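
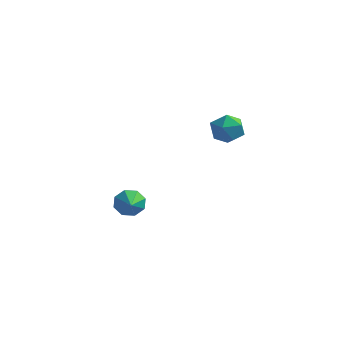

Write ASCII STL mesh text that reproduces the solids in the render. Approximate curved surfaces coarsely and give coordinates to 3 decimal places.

solid 
facet normal -0.460 0.774 -0.435
outer loop
vertex -3.026 1.95 -2.576
vertex -3.348 2.104 -1.962
vertex -2.737 2.294 -2.27
endloop
endfacet
facet normal 0.843 -0.335 -0.420
outer loop
vertex -3.026 1.95 -2.576
vertex -2.737 2.294 -2.27
vertex -2.772 1.136 -1.418
endloop
endfacet
facet normal -0.460 0.775 -0.434
outer loop
vertex -2.737 2.294 -2.27
vertex -3.348 2.104 -1.962
vertex -2.806 2.526 -1.783
endloop
endfacet
facet normal 0.992 0.054 0.115
outer loop
vertex -2.737 2.294 -2.27
vertex -2.806 2.526 -1.783
vertex -2.772 1.136 -1.418
endloop
endfacet
facet normal -0.460 0.775 -0.434
outer loop
vertex -2.806 2.526 -1.783
vertex -3.348 2.104 -1.962
vertex -3.192 2.511 -1.401
endloop
endfacet
facet normal 0.685 0.201 0.700
outer loop
vertex -2.806 2.526 -1.783
vertex -3.192 2.511 -1.401
vertex -2.772 1.136 -1.418
endloop
endfacet
facet normal -0.461 0.774 -0.434
outer loop
vertex -3.192 2.511 -1.401
vertex -3.348 2.104 -1.962
vertex -3.669 2.257 -1.348
endloop
endfacet
facet normal 0.101 0.018 0.995
outer loop
vertex -3.192 2.511 -1.401
vertex -3.669 2.257 -1.348
vertex -2.772 1.136 -1.418
endloop
endfacet
facet normal -0.461 0.774 -0.434
outer loop
vertex -3.669 2.257 -1.348
vertex -3.348 2.104 -1.962
vertex -3.959 1.913 -1.653
endloop
endfacet
facet normal -0.414 -0.383 0.826
outer loop
vertex -3.669 2.257 -1.348
vertex -3.959 1.913 -1.653
vertex -2.772 1.136 -1.418
endloop
endfacet
facet normal -0.461 0.774 -0.434
outer loop
vertex -3.959 1.913 -1.653
vertex -3.348 2.104 -1.962
vertex -3.89 1.681 -2.14
endloop
endfacet
facet normal -0.564 -0.774 0.289
outer loop
vertex -3.959 1.913 -1.653
vertex -3.89 1.681 -2.14
vertex -2.772 1.136 -1.418
endloop
endfacet
facet normal -0.461 0.774 -0.435
outer loop
vertex -3.89 1.681 -2.14
vertex -3.348 2.104 -1.962
vertex -3.504 1.696 -2.522
endloop
endfacet
facet normal -0.257 -0.920 -0.296
outer loop
vertex -3.89 1.681 -2.14
vertex -3.504 1.696 -2.522
vertex -2.772 1.136 -1.418
endloop
endfacet
facet normal -0.460 0.774 -0.435
outer loop
vertex -3.504 1.696 -2.522
vertex -3.348 2.104 -1.962
vertex -3.026 1.95 -2.576
endloop
endfacet
facet normal 0.326 -0.738 -0.590
outer loop
vertex -3.504 1.696 -2.522
vertex -3.026 1.95 -2.576
vertex -2.772 1.136 -1.418
endloop
endfacet
facet normal -0.157 0.983 0.099
outer loop
vertex 0.983 2.901 3.166
vertex 0.555 2.765 3.839
vertex 1.354 2.888 3.885
endloop
endfacet
facet normal 0.466 0.856 -0.225
outer loop
vertex 0.983 2.901 3.166
vertex 1.354 2.888 3.885
vertex 1.699 2.532 3.246
endloop
endfacet
facet normal 0.336 0.475 -0.814
outer loop
vertex 0.983 2.901 3.166
vertex 1.699 2.532 3.246
vertex 1.114 2.188 2.804
endloop
endfacet
facet normal -0.368 0.366 -0.854
outer loop
vertex 0.983 2.901 3.166
vertex 1.114 2.188 2.804
vertex 0.406 2.332 3.171
endloop
endfacet
facet normal -0.673 0.680 -0.291
outer loop
vertex 0.983 2.901 3.166
vertex 0.406 2.332 3.171
vertex 0.555 2.765 3.839
endloop
endfacet
facet normal 0.864 0.457 0.212
outer loop
vertex 1.699 2.532 3.246
vertex 1.354 2.888 3.885
vertex 1.714 2.168 3.969
endloop
endfacet
facet normal -0.144 0.663 0.735
outer loop
vertex 1.354 2.888 3.885
vertex 0.555 2.765 3.839
vertex 1.006 2.312 4.336
endloop
endfacet
facet normal -0.979 0.172 0.107
outer loop
vertex 0.555 2.765 3.839
vertex 0.406 2.332 3.171
vertex 0.421 1.968 3.894
endloop
endfacet
facet normal -0.486 -0.337 -0.806
outer loop
vertex 0.406 2.332 3.171
vertex 1.114 2.188 2.804
vertex 0.766 1.612 3.255
endloop
endfacet
facet normal 0.653 -0.161 -0.740
outer loop
vertex 1.114 2.188 2.804
vertex 1.699 2.532 3.246
vertex 1.565 1.735 3.301
endloop
endfacet
facet normal 0.368 -0.366 0.854
outer loop
vertex 1.137 1.599 3.974
vertex 1.714 2.168 3.969
vertex 1.006 2.312 4.336
endloop
endfacet
facet normal -0.336 -0.475 0.814
outer loop
vertex 1.137 1.599 3.974
vertex 1.006 2.312 4.336
vertex 0.421 1.968 3.894
endloop
endfacet
facet normal -0.466 -0.856 0.225
outer loop
vertex 1.137 1.599 3.974
vertex 0.421 1.968 3.894
vertex 0.766 1.612 3.255
endloop
endfacet
facet normal 0.157 -0.983 -0.099
outer loop
vertex 1.137 1.599 3.974
vertex 0.766 1.612 3.255
vertex 1.565 1.735 3.301
endloop
endfacet
facet normal 0.673 -0.680 0.291
outer loop
vertex 1.137 1.599 3.974
vertex 1.565 1.735 3.301
vertex 1.714 2.168 3.969
endloop
endfacet
facet normal 0.486 0.337 0.806
outer loop
vertex 1.006 2.312 4.336
vertex 1.714 2.168 3.969
vertex 1.354 2.888 3.885
endloop
endfacet
facet normal -0.653 0.161 0.740
outer loop
vertex 0.421 1.968 3.894
vertex 1.006 2.312 4.336
vertex 0.555 2.765 3.839
endloop
endfacet
facet normal -0.864 -0.457 -0.212
outer loop
vertex 0.766 1.612 3.255
vertex 0.421 1.968 3.894
vertex 0.406 2.332 3.171
endloop
endfacet
facet normal 0.144 -0.663 -0.735
outer loop
vertex 1.565 1.735 3.301
vertex 0.766 1.612 3.255
vertex 1.114 2.188 2.804
endloop
endfacet
facet normal 0.979 -0.172 -0.107
outer loop
vertex 1.714 2.168 3.969
vertex 1.565 1.735 3.301
vertex 1.699 2.532 3.246
endloop
endfacet

endsolid


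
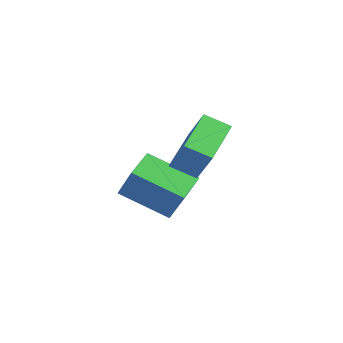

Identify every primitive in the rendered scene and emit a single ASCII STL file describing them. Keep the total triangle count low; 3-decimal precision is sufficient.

solid 
facet normal -0.518 0.055 -0.854
outer loop
vertex -1.325 4.07 -1.69
vertex 0.357 5.098 -2.645
vertex -0.824 2.898 -2.069
endloop
endfacet
facet normal -0.768 -0.469 0.436
outer loop
vertex 0.083 2.802 -0.575
vertex -1.325 4.07 -1.69
vertex -0.824 2.898 -2.069
endloop
endfacet
facet normal -0.518 0.055 -0.854
outer loop
vertex -0.824 2.898 -2.069
vertex 0.357 5.098 -2.645
vertex 0.858 3.925 -3.024
endloop
endfacet
facet normal 0.376 -0.882 -0.285
outer loop
vertex 0.858 3.925 -3.024
vertex 0.083 2.802 -0.575
vertex -0.824 2.898 -2.069
endloop
endfacet
facet normal -0.377 0.881 0.285
outer loop
vertex -1.325 4.07 -1.69
vertex 1.264 5.002 -1.151
vertex 0.357 5.098 -2.645
endloop
endfacet
facet normal -0.768 -0.469 0.436
outer loop
vertex -0.418 3.975 -0.196
vertex -1.325 4.07 -1.69
vertex 0.083 2.802 -0.575
endloop
endfacet
facet normal -0.377 0.882 0.285
outer loop
vertex -0.418 3.975 -0.196
vertex 1.264 5.002 -1.151
vertex -1.325 4.07 -1.69
endloop
endfacet
facet normal 0.768 0.469 -0.436
outer loop
vertex 0.357 5.098 -2.645
vertex 1.264 5.002 -1.151
vertex 0.858 3.925 -3.024
endloop
endfacet
facet normal 0.377 -0.881 -0.285
outer loop
vertex 1.765 3.83 -1.53
vertex 0.083 2.802 -0.575
vertex 0.858 3.925 -3.024
endloop
endfacet
facet normal 0.768 0.469 -0.436
outer loop
vertex 0.858 3.925 -3.024
vertex 1.264 5.002 -1.151
vertex 1.765 3.83 -1.53
endloop
endfacet
facet normal 0.518 -0.055 0.854
outer loop
vertex 1.765 3.83 -1.53
vertex -0.418 3.975 -0.196
vertex 0.083 2.802 -0.575
endloop
endfacet
facet normal 0.518 -0.055 0.854
outer loop
vertex 1.264 5.002 -1.151
vertex -0.418 3.975 -0.196
vertex 1.765 3.83 -1.53
endloop
endfacet
facet normal -0.726 -0.536 0.431
outer loop
vertex 3.343 2.43 2.283
vertex 2.488 4.091 2.908
vertex 2.474 2.5 0.907
endloop
endfacet
facet normal 0.434 -0.843 -0.317
outer loop
vertex 3.272 3.089 0.432
vertex 3.343 2.43 2.283
vertex 2.474 2.5 0.907
endloop
endfacet
facet normal -0.726 -0.536 0.431
outer loop
vertex 2.474 2.5 0.907
vertex 2.488 4.091 2.908
vertex 1.618 4.161 1.531
endloop
endfacet
facet normal -0.534 0.042 -0.845
outer loop
vertex 1.618 4.161 1.531
vertex 3.272 3.089 0.432
vertex 2.474 2.5 0.907
endloop
endfacet
facet normal 0.534 -0.043 0.844
outer loop
vertex 3.343 2.43 2.283
vertex 3.286 4.68 2.433
vertex 2.488 4.091 2.908
endloop
endfacet
facet normal 0.434 -0.843 -0.317
outer loop
vertex 4.142 3.019 1.809
vertex 3.343 2.43 2.283
vertex 3.272 3.089 0.432
endloop
endfacet
facet normal 0.533 -0.043 0.845
outer loop
vertex 4.142 3.019 1.809
vertex 3.286 4.68 2.433
vertex 3.343 2.43 2.283
endloop
endfacet
facet normal -0.434 0.843 0.317
outer loop
vertex 2.488 4.091 2.908
vertex 3.286 4.68 2.433
vertex 1.618 4.161 1.531
endloop
endfacet
facet normal -0.533 0.043 -0.845
outer loop
vertex 2.417 4.75 1.057
vertex 3.272 3.089 0.432
vertex 1.618 4.161 1.531
endloop
endfacet
facet normal -0.434 0.843 0.317
outer loop
vertex 1.618 4.161 1.531
vertex 3.286 4.68 2.433
vertex 2.417 4.75 1.057
endloop
endfacet
facet normal 0.726 0.536 -0.431
outer loop
vertex 2.417 4.75 1.057
vertex 4.142 3.019 1.809
vertex 3.272 3.089 0.432
endloop
endfacet
facet normal 0.726 0.536 -0.431
outer loop
vertex 3.286 4.68 2.433
vertex 4.142 3.019 1.809
vertex 2.417 4.75 1.057
endloop
endfacet

endsolid


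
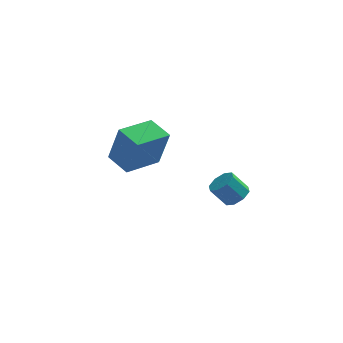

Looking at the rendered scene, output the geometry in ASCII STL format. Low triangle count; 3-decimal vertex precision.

solid 
facet normal -0.764 -0.639 0.092
outer loop
vertex -0.362 1.584 2.213
vertex -1.154 2.581 2.56
vertex -0.841 1.878 0.273
endloop
endfacet
facet normal 0.600 -0.755 -0.263
outer loop
vertex 0.594 3.079 0.1
vertex -0.362 1.584 2.213
vertex -0.841 1.878 0.273
endloop
endfacet
facet normal -0.763 -0.640 0.092
outer loop
vertex -0.841 1.878 0.273
vertex -1.154 2.581 2.56
vertex -1.634 2.874 0.62
endloop
endfacet
facet normal -0.238 0.145 -0.960
outer loop
vertex -1.634 2.874 0.62
vertex 0.594 3.079 0.1
vertex -0.841 1.878 0.273
endloop
endfacet
facet normal 0.238 -0.146 0.960
outer loop
vertex -0.362 1.584 2.213
vertex 0.281 3.782 2.387
vertex -1.154 2.581 2.56
endloop
endfacet
facet normal 0.601 -0.755 -0.263
outer loop
vertex 1.074 2.786 2.04
vertex -0.362 1.584 2.213
vertex 0.594 3.079 0.1
endloop
endfacet
facet normal 0.238 -0.146 0.960
outer loop
vertex 1.074 2.786 2.04
vertex 0.281 3.782 2.387
vertex -0.362 1.584 2.213
endloop
endfacet
facet normal -0.600 0.755 0.263
outer loop
vertex -1.154 2.581 2.56
vertex 0.281 3.782 2.387
vertex -1.634 2.874 0.62
endloop
endfacet
facet normal -0.238 0.146 -0.960
outer loop
vertex -0.198 4.076 0.447
vertex 0.594 3.079 0.1
vertex -1.634 2.874 0.62
endloop
endfacet
facet normal -0.601 0.755 0.263
outer loop
vertex -1.634 2.874 0.62
vertex 0.281 3.782 2.387
vertex -0.198 4.076 0.447
endloop
endfacet
facet normal 0.764 0.639 -0.092
outer loop
vertex -0.198 4.076 0.447
vertex 1.074 2.786 2.04
vertex 0.594 3.079 0.1
endloop
endfacet
facet normal 0.763 0.640 -0.092
outer loop
vertex 0.281 3.782 2.387
vertex 1.074 2.786 2.04
vertex -0.198 4.076 0.447
endloop
endfacet
facet normal 0.618 -0.068 -0.783
outer loop
vertex 4.158 -2.632 2.059
vertex 3.677 -2.447 1.663
vertex 4.139 -2.138 2.001
endloop
endfacet
facet normal 0.785 0.102 0.611
outer loop
vertex 4.158 -2.632 2.059
vertex 4.139 -2.138 2.001
vertex 3.484 -2.558 2.913
endloop
endfacet
facet normal 0.785 0.103 0.611
outer loop
vertex 3.484 -2.558 2.913
vertex 4.139 -2.138 2.001
vertex 3.465 -2.064 2.854
endloop
endfacet
facet normal -0.618 0.070 0.783
outer loop
vertex 3.484 -2.558 2.913
vertex 3.465 -2.064 2.854
vertex 3.003 -2.373 2.517
endloop
endfacet
facet normal 0.618 -0.068 -0.783
outer loop
vertex 4.139 -2.138 2.001
vertex 3.677 -2.447 1.663
vertex 3.849 -1.826 1.745
endloop
endfacet
facet normal 0.526 0.775 0.349
outer loop
vertex 4.139 -2.138 2.001
vertex 3.849 -1.826 1.745
vertex 3.465 -2.064 2.854
endloop
endfacet
facet normal 0.528 0.774 0.349
outer loop
vertex 3.465 -2.064 2.854
vertex 3.849 -1.826 1.745
vertex 3.175 -1.751 2.598
endloop
endfacet
facet normal -0.618 0.069 0.784
outer loop
vertex 3.465 -2.064 2.854
vertex 3.175 -1.751 2.598
vertex 3.003 -2.373 2.517
endloop
endfacet
facet normal 0.618 -0.068 -0.783
outer loop
vertex 3.849 -1.826 1.745
vertex 3.677 -2.447 1.663
vertex 3.458 -1.877 1.441
endloop
endfacet
facet normal -0.038 0.992 -0.117
outer loop
vertex 3.849 -1.826 1.745
vertex 3.458 -1.877 1.441
vertex 3.175 -1.751 2.598
endloop
endfacet
facet normal -0.040 0.992 -0.118
outer loop
vertex 3.175 -1.751 2.598
vertex 3.458 -1.877 1.441
vertex 2.784 -1.803 2.294
endloop
endfacet
facet normal -0.618 0.069 0.783
outer loop
vertex 3.175 -1.751 2.598
vertex 2.784 -1.803 2.294
vertex 3.003 -2.373 2.517
endloop
endfacet
facet normal 0.619 -0.067 -0.783
outer loop
vertex 3.458 -1.877 1.441
vertex 3.677 -2.447 1.663
vertex 3.196 -2.262 1.267
endloop
endfacet
facet normal -0.582 0.629 -0.515
outer loop
vertex 3.458 -1.877 1.441
vertex 3.196 -2.262 1.267
vertex 2.784 -1.803 2.294
endloop
endfacet
facet normal -0.583 0.628 -0.515
outer loop
vertex 2.784 -1.803 2.294
vertex 3.196 -2.262 1.267
vertex 2.522 -2.188 2.121
endloop
endfacet
facet normal -0.618 0.069 0.783
outer loop
vertex 2.784 -1.803 2.294
vertex 2.522 -2.188 2.121
vertex 3.003 -2.373 2.517
endloop
endfacet
facet normal 0.618 -0.070 -0.783
outer loop
vertex 3.196 -2.262 1.267
vertex 3.677 -2.447 1.663
vertex 3.215 -2.756 1.326
endloop
endfacet
facet normal -0.785 -0.103 -0.611
outer loop
vertex 3.196 -2.262 1.267
vertex 3.215 -2.756 1.326
vertex 2.522 -2.188 2.121
endloop
endfacet
facet normal -0.785 -0.102 -0.611
outer loop
vertex 2.522 -2.188 2.121
vertex 3.215 -2.756 1.326
vertex 2.541 -2.682 2.179
endloop
endfacet
facet normal -0.618 0.068 0.783
outer loop
vertex 2.522 -2.188 2.121
vertex 2.541 -2.682 2.179
vertex 3.003 -2.373 2.517
endloop
endfacet
facet normal 0.618 -0.069 -0.784
outer loop
vertex 3.215 -2.756 1.326
vertex 3.677 -2.447 1.663
vertex 3.505 -3.069 1.582
endloop
endfacet
facet normal -0.527 -0.774 -0.349
outer loop
vertex 3.215 -2.756 1.326
vertex 3.505 -3.069 1.582
vertex 2.541 -2.682 2.179
endloop
endfacet
facet normal -0.527 -0.775 -0.348
outer loop
vertex 2.541 -2.682 2.179
vertex 3.505 -3.069 1.582
vertex 2.831 -2.994 2.435
endloop
endfacet
facet normal -0.618 0.068 0.783
outer loop
vertex 2.541 -2.682 2.179
vertex 2.831 -2.994 2.435
vertex 3.003 -2.373 2.517
endloop
endfacet
facet normal 0.618 -0.069 -0.783
outer loop
vertex 3.505 -3.069 1.582
vertex 3.677 -2.447 1.663
vertex 3.896 -3.017 1.886
endloop
endfacet
facet normal 0.040 -0.992 0.119
outer loop
vertex 3.505 -3.069 1.582
vertex 3.896 -3.017 1.886
vertex 2.831 -2.994 2.435
endloop
endfacet
facet normal 0.039 -0.992 0.117
outer loop
vertex 2.831 -2.994 2.435
vertex 3.896 -3.017 1.886
vertex 3.222 -2.943 2.739
endloop
endfacet
facet normal -0.618 0.068 0.783
outer loop
vertex 2.831 -2.994 2.435
vertex 3.222 -2.943 2.739
vertex 3.003 -2.373 2.517
endloop
endfacet
facet normal 0.618 -0.069 -0.783
outer loop
vertex 3.896 -3.017 1.886
vertex 3.677 -2.447 1.663
vertex 4.158 -2.632 2.059
endloop
endfacet
facet normal 0.583 -0.628 0.515
outer loop
vertex 3.896 -3.017 1.886
vertex 4.158 -2.632 2.059
vertex 3.222 -2.943 2.739
endloop
endfacet
facet normal 0.583 -0.629 0.514
outer loop
vertex 3.222 -2.943 2.739
vertex 4.158 -2.632 2.059
vertex 3.484 -2.558 2.913
endloop
endfacet
facet normal -0.619 0.067 0.783
outer loop
vertex 3.222 -2.943 2.739
vertex 3.484 -2.558 2.913
vertex 3.003 -2.373 2.517
endloop
endfacet

endsolid


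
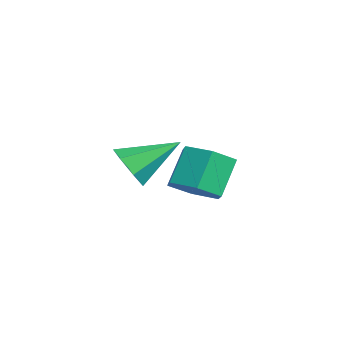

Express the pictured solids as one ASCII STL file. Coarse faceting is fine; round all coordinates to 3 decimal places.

solid 
facet normal 0.395 -0.430 -0.812
outer loop
vertex 4.598 -2.324 2.024
vertex 3.961 -2.946 2.044
vertex 3.835 -2.194 1.584
endloop
endfacet
facet normal 0.331 0.891 -0.311
outer loop
vertex 4.598 -2.324 2.024
vertex 3.835 -2.194 1.584
vertex 4.036 -1.713 3.176
endloop
endfacet
facet normal 0.332 0.891 -0.311
outer loop
vertex 4.036 -1.713 3.176
vertex 3.835 -2.194 1.584
vertex 3.274 -1.583 2.736
endloop
endfacet
facet normal -0.395 0.431 0.811
outer loop
vertex 4.036 -1.713 3.176
vertex 3.274 -1.583 2.736
vertex 3.399 -2.334 3.196
endloop
endfacet
facet normal 0.396 -0.430 -0.811
outer loop
vertex 3.835 -2.194 1.584
vertex 3.961 -2.946 2.044
vertex 3.198 -2.816 1.603
endloop
endfacet
facet normal -0.576 0.572 -0.584
outer loop
vertex 3.835 -2.194 1.584
vertex 3.198 -2.816 1.603
vertex 3.274 -1.583 2.736
endloop
endfacet
facet normal -0.576 0.572 -0.584
outer loop
vertex 3.274 -1.583 2.736
vertex 3.198 -2.816 1.603
vertex 2.637 -2.204 2.756
endloop
endfacet
facet normal -0.395 0.431 0.811
outer loop
vertex 3.274 -1.583 2.736
vertex 2.637 -2.204 2.756
vertex 3.399 -2.334 3.196
endloop
endfacet
facet normal 0.395 -0.431 -0.811
outer loop
vertex 3.198 -2.816 1.603
vertex 3.961 -2.946 2.044
vertex 3.324 -3.567 2.064
endloop
endfacet
facet normal -0.908 -0.319 -0.272
outer loop
vertex 3.198 -2.816 1.603
vertex 3.324 -3.567 2.064
vertex 2.637 -2.204 2.756
endloop
endfacet
facet normal -0.908 -0.318 -0.274
outer loop
vertex 2.637 -2.204 2.756
vertex 3.324 -3.567 2.064
vertex 2.762 -2.956 3.216
endloop
endfacet
facet normal -0.395 0.431 0.811
outer loop
vertex 2.637 -2.204 2.756
vertex 2.762 -2.956 3.216
vertex 3.399 -2.334 3.196
endloop
endfacet
facet normal 0.395 -0.431 -0.811
outer loop
vertex 3.324 -3.567 2.064
vertex 3.961 -2.946 2.044
vertex 4.086 -3.697 2.504
endloop
endfacet
facet normal -0.331 -0.891 0.311
outer loop
vertex 3.324 -3.567 2.064
vertex 4.086 -3.697 2.504
vertex 2.762 -2.956 3.216
endloop
endfacet
facet normal -0.331 -0.891 0.311
outer loop
vertex 2.762 -2.956 3.216
vertex 4.086 -3.697 2.504
vertex 3.525 -3.086 3.656
endloop
endfacet
facet normal -0.395 0.430 0.812
outer loop
vertex 2.762 -2.956 3.216
vertex 3.525 -3.086 3.656
vertex 3.399 -2.334 3.196
endloop
endfacet
facet normal 0.395 -0.431 -0.811
outer loop
vertex 4.086 -3.697 2.504
vertex 3.961 -2.946 2.044
vertex 4.723 -3.076 2.484
endloop
endfacet
facet normal 0.576 -0.572 0.584
outer loop
vertex 4.086 -3.697 2.504
vertex 4.723 -3.076 2.484
vertex 3.525 -3.086 3.656
endloop
endfacet
facet normal 0.576 -0.572 0.584
outer loop
vertex 3.525 -3.086 3.656
vertex 4.723 -3.076 2.484
vertex 4.162 -2.464 3.637
endloop
endfacet
facet normal -0.396 0.430 0.811
outer loop
vertex 3.525 -3.086 3.656
vertex 4.162 -2.464 3.637
vertex 3.399 -2.334 3.196
endloop
endfacet
facet normal 0.395 -0.431 -0.811
outer loop
vertex 4.723 -3.076 2.484
vertex 3.961 -2.946 2.044
vertex 4.598 -2.324 2.024
endloop
endfacet
facet normal 0.908 0.318 0.273
outer loop
vertex 4.723 -3.076 2.484
vertex 4.598 -2.324 2.024
vertex 4.162 -2.464 3.637
endloop
endfacet
facet normal 0.907 0.320 0.273
outer loop
vertex 4.162 -2.464 3.637
vertex 4.598 -2.324 2.024
vertex 4.036 -1.713 3.176
endloop
endfacet
facet normal -0.395 0.431 0.811
outer loop
vertex 4.162 -2.464 3.637
vertex 4.036 -1.713 3.176
vertex 3.399 -2.334 3.196
endloop
endfacet
facet normal -0.025 -0.864 -0.503
outer loop
vertex 1.483 -4.123 1.813
vertex 0.627 -4.063 1.752
vertex 1.225 -3.765 1.211
endloop
endfacet
facet normal 0.875 0.474 -0.093
outer loop
vertex 1.483 -4.123 1.813
vertex 1.225 -3.765 1.211
vertex 0.673 -2.457 2.688
endloop
endfacet
facet normal -0.024 -0.864 -0.503
outer loop
vertex 1.225 -3.765 1.211
vertex 0.627 -4.063 1.752
vertex 0.517 -3.632 1.016
endloop
endfacet
facet normal 0.300 0.767 -0.567
outer loop
vertex 1.225 -3.765 1.211
vertex 0.517 -3.632 1.016
vertex 0.673 -2.457 2.688
endloop
endfacet
facet normal -0.025 -0.864 -0.502
outer loop
vertex 0.517 -3.632 1.016
vertex 0.627 -4.063 1.752
vertex -0.108 -3.823 1.376
endloop
endfacet
facet normal -0.494 0.732 -0.469
outer loop
vertex 0.517 -3.632 1.016
vertex -0.108 -3.823 1.376
vertex 0.673 -2.457 2.688
endloop
endfacet
facet normal -0.025 -0.864 -0.503
outer loop
vertex -0.108 -3.823 1.376
vertex 0.627 -4.063 1.752
vertex -0.18 -4.195 2.018
endloop
endfacet
facet normal -0.909 0.397 0.128
outer loop
vertex -0.108 -3.823 1.376
vertex -0.18 -4.195 2.018
vertex 0.673 -2.457 2.688
endloop
endfacet
facet normal -0.024 -0.864 -0.503
outer loop
vertex -0.18 -4.195 2.018
vertex 0.627 -4.063 1.752
vertex 0.356 -4.468 2.461
endloop
endfacet
facet normal -0.633 0.012 0.774
outer loop
vertex -0.18 -4.195 2.018
vertex 0.356 -4.468 2.461
vertex 0.673 -2.457 2.688
endloop
endfacet
facet normal -0.025 -0.864 -0.503
outer loop
vertex 0.356 -4.468 2.461
vertex 0.627 -4.063 1.752
vertex 1.096 -4.436 2.369
endloop
endfacet
facet normal 0.128 -0.131 0.983
outer loop
vertex 0.356 -4.468 2.461
vertex 1.096 -4.436 2.369
vertex 0.673 -2.457 2.688
endloop
endfacet
facet normal -0.025 -0.864 -0.503
outer loop
vertex 1.096 -4.436 2.369
vertex 0.627 -4.063 1.752
vertex 1.483 -4.123 1.813
endloop
endfacet
facet normal 0.798 0.074 0.598
outer loop
vertex 1.096 -4.436 2.369
vertex 1.483 -4.123 1.813
vertex 0.673 -2.457 2.688
endloop
endfacet

endsolid


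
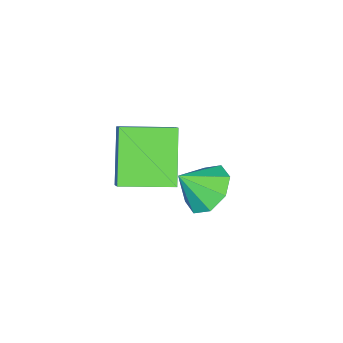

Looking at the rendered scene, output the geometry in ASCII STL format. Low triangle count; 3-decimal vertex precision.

solid 
facet normal -0.551 -0.393 0.737
outer loop
vertex -1.721 -0.437 -1.884
vertex -2.926 0.943 -2.049
vertex -2.217 -0.948 -2.527
endloop
endfacet
facet normal 0.656 -0.750 0.090
outer loop
vertex -1.034 -0.103 -4.111
vertex -1.721 -0.437 -1.884
vertex -2.217 -0.948 -2.527
endloop
endfacet
facet normal -0.550 -0.393 0.737
outer loop
vertex -2.217 -0.948 -2.527
vertex -2.926 0.943 -2.049
vertex -3.423 0.432 -2.692
endloop
endfacet
facet normal -0.517 -0.532 -0.670
outer loop
vertex -3.423 0.432 -2.692
vertex -1.034 -0.103 -4.111
vertex -2.217 -0.948 -2.527
endloop
endfacet
facet normal 0.517 0.532 0.670
outer loop
vertex -1.721 -0.437 -1.884
vertex -1.743 1.788 -3.633
vertex -2.926 0.943 -2.049
endloop
endfacet
facet normal 0.655 -0.750 0.090
outer loop
vertex -0.537 0.408 -3.468
vertex -1.721 -0.437 -1.884
vertex -1.034 -0.103 -4.111
endloop
endfacet
facet normal 0.517 0.532 0.670
outer loop
vertex -0.537 0.408 -3.468
vertex -1.743 1.788 -3.633
vertex -1.721 -0.437 -1.884
endloop
endfacet
facet normal -0.655 0.750 -0.089
outer loop
vertex -2.926 0.943 -2.049
vertex -1.743 1.788 -3.633
vertex -3.423 0.432 -2.692
endloop
endfacet
facet normal -0.517 -0.532 -0.670
outer loop
vertex -2.239 1.277 -4.276
vertex -1.034 -0.103 -4.111
vertex -3.423 0.432 -2.692
endloop
endfacet
facet normal -0.656 0.750 -0.090
outer loop
vertex -3.423 0.432 -2.692
vertex -1.743 1.788 -3.633
vertex -2.239 1.277 -4.276
endloop
endfacet
facet normal 0.550 0.392 -0.737
outer loop
vertex -2.239 1.277 -4.276
vertex -0.537 0.408 -3.468
vertex -1.034 -0.103 -4.111
endloop
endfacet
facet normal 0.550 0.393 -0.737
outer loop
vertex -1.743 1.788 -3.633
vertex -0.537 0.408 -3.468
vertex -2.239 1.277 -4.276
endloop
endfacet
facet normal -0.548 0.464 -0.696
outer loop
vertex -0.794 2.797 -2.946
vertex -1.16 3.347 -2.292
vertex -0.415 3.392 -2.848
endloop
endfacet
facet normal 0.843 -0.507 -0.182
outer loop
vertex -0.794 2.797 -2.946
vertex -0.415 3.392 -2.848
vertex -0.48 2.773 -1.428
endloop
endfacet
facet normal -0.548 0.463 -0.697
outer loop
vertex -0.415 3.392 -2.848
vertex -1.16 3.347 -2.292
vertex -0.473 3.961 -2.424
endloop
endfacet
facet normal 0.996 0.051 0.068
outer loop
vertex -0.415 3.392 -2.848
vertex -0.473 3.961 -2.424
vertex -0.48 2.773 -1.428
endloop
endfacet
facet normal -0.548 0.463 -0.696
outer loop
vertex -0.473 3.961 -2.424
vertex -1.16 3.347 -2.292
vertex -0.933 4.17 -1.923
endloop
endfacet
facet normal 0.748 0.424 0.510
outer loop
vertex -0.473 3.961 -2.424
vertex -0.933 4.17 -1.923
vertex -0.48 2.773 -1.428
endloop
endfacet
facet normal -0.547 0.463 -0.697
outer loop
vertex -0.933 4.17 -1.923
vertex -1.16 3.347 -2.292
vertex -1.526 3.898 -1.638
endloop
endfacet
facet normal 0.245 0.393 0.886
outer loop
vertex -0.933 4.17 -1.923
vertex -1.526 3.898 -1.638
vertex -0.48 2.773 -1.428
endloop
endfacet
facet normal -0.548 0.463 -0.697
outer loop
vertex -1.526 3.898 -1.638
vertex -1.16 3.347 -2.292
vertex -1.904 3.303 -1.736
endloop
endfacet
facet normal -0.219 -0.022 0.975
outer loop
vertex -1.526 3.898 -1.638
vertex -1.904 3.303 -1.736
vertex -0.48 2.773 -1.428
endloop
endfacet
facet normal -0.548 0.463 -0.697
outer loop
vertex -1.904 3.303 -1.736
vertex -1.16 3.347 -2.292
vertex -1.846 2.734 -2.16
endloop
endfacet
facet normal -0.372 -0.579 0.726
outer loop
vertex -1.904 3.303 -1.736
vertex -1.846 2.734 -2.16
vertex -0.48 2.773 -1.428
endloop
endfacet
facet normal -0.548 0.463 -0.697
outer loop
vertex -1.846 2.734 -2.16
vertex -1.16 3.347 -2.292
vertex -1.386 2.524 -2.661
endloop
endfacet
facet normal -0.125 -0.951 0.284
outer loop
vertex -1.846 2.734 -2.16
vertex -1.386 2.524 -2.661
vertex -0.48 2.773 -1.428
endloop
endfacet
facet normal -0.549 0.463 -0.696
outer loop
vertex -1.386 2.524 -2.661
vertex -1.16 3.347 -2.292
vertex -0.794 2.797 -2.946
endloop
endfacet
facet normal 0.380 -0.920 -0.093
outer loop
vertex -1.386 2.524 -2.661
vertex -0.794 2.797 -2.946
vertex -0.48 2.773 -1.428
endloop
endfacet

endsolid


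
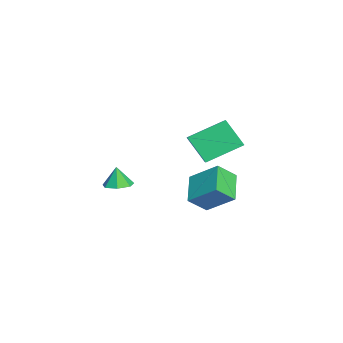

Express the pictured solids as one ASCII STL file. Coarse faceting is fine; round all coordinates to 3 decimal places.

solid 
facet normal -0.866 0.010 0.500
outer loop
vertex 1.239 0.884 2.297
vertex 0.774 1.748 1.475
vertex 0.617 -0.451 1.245
endloop
endfacet
facet normal 0.363 -0.675 0.642
outer loop
vertex 2.106 -0.468 0.385
vertex 1.239 0.884 2.297
vertex 0.617 -0.451 1.245
endloop
endfacet
facet normal -0.866 0.009 0.500
outer loop
vertex 0.617 -0.451 1.245
vertex 0.774 1.748 1.475
vertex 0.152 0.413 0.424
endloop
endfacet
facet normal -0.344 -0.737 -0.581
outer loop
vertex 0.152 0.413 0.424
vertex 2.106 -0.468 0.385
vertex 0.617 -0.451 1.245
endloop
endfacet
facet normal 0.344 0.738 0.581
outer loop
vertex 1.239 0.884 2.297
vertex 2.263 1.731 0.615
vertex 0.774 1.748 1.475
endloop
endfacet
facet normal 0.364 -0.675 0.642
outer loop
vertex 2.728 0.867 1.436
vertex 1.239 0.884 2.297
vertex 2.106 -0.468 0.385
endloop
endfacet
facet normal 0.344 0.737 0.581
outer loop
vertex 2.728 0.867 1.436
vertex 2.263 1.731 0.615
vertex 1.239 0.884 2.297
endloop
endfacet
facet normal -0.363 0.675 -0.642
outer loop
vertex 0.774 1.748 1.475
vertex 2.263 1.731 0.615
vertex 0.152 0.413 0.424
endloop
endfacet
facet normal -0.344 -0.738 -0.581
outer loop
vertex 1.641 0.396 -0.437
vertex 2.106 -0.468 0.385
vertex 0.152 0.413 0.424
endloop
endfacet
facet normal -0.363 0.675 -0.642
outer loop
vertex 0.152 0.413 0.424
vertex 2.263 1.731 0.615
vertex 1.641 0.396 -0.437
endloop
endfacet
facet normal 0.866 -0.010 -0.500
outer loop
vertex 1.641 0.396 -0.437
vertex 2.728 0.867 1.436
vertex 2.106 -0.468 0.385
endloop
endfacet
facet normal 0.866 -0.009 -0.500
outer loop
vertex 2.263 1.731 0.615
vertex 2.728 0.867 1.436
vertex 1.641 0.396 -0.437
endloop
endfacet
facet normal 0.137 0.083 -0.987
outer loop
vertex 4.138 -4.089 2.111
vertex 3.663 -3.535 2.092
vertex 4.386 -3.512 2.194
endloop
endfacet
facet normal 0.704 -0.388 0.595
outer loop
vertex 4.138 -4.089 2.111
vertex 4.386 -3.512 2.194
vertex 3.517 -3.625 3.148
endloop
endfacet
facet normal 0.137 0.083 -0.987
outer loop
vertex 4.386 -3.512 2.194
vertex 3.663 -3.535 2.092
vertex 4.089 -2.952 2.2
endloop
endfacet
facet normal 0.672 0.349 0.653
outer loop
vertex 4.386 -3.512 2.194
vertex 4.089 -2.952 2.2
vertex 3.517 -3.625 3.148
endloop
endfacet
facet normal 0.136 0.083 -0.987
outer loop
vertex 4.089 -2.952 2.2
vertex 3.663 -3.535 2.092
vertex 3.472 -2.832 2.125
endloop
endfacet
facet normal 0.080 0.790 0.609
outer loop
vertex 4.089 -2.952 2.2
vertex 3.472 -2.832 2.125
vertex 3.517 -3.625 3.148
endloop
endfacet
facet normal 0.137 0.083 -0.987
outer loop
vertex 3.472 -2.832 2.125
vertex 3.663 -3.535 2.092
vertex 2.999 -3.241 2.025
endloop
endfacet
facet normal -0.626 0.603 0.495
outer loop
vertex 3.472 -2.832 2.125
vertex 2.999 -3.241 2.025
vertex 3.517 -3.625 3.148
endloop
endfacet
facet normal 0.137 0.084 -0.987
outer loop
vertex 2.999 -3.241 2.025
vertex 3.663 -3.535 2.092
vertex 3.026 -3.872 1.975
endloop
endfacet
facet normal -0.915 -0.071 0.398
outer loop
vertex 2.999 -3.241 2.025
vertex 3.026 -3.872 1.975
vertex 3.517 -3.625 3.148
endloop
endfacet
facet normal 0.137 0.084 -0.987
outer loop
vertex 3.026 -3.872 1.975
vertex 3.663 -3.535 2.092
vertex 3.533 -4.249 2.013
endloop
endfacet
facet normal -0.568 -0.725 0.390
outer loop
vertex 3.026 -3.872 1.975
vertex 3.533 -4.249 2.013
vertex 3.517 -3.625 3.148
endloop
endfacet
facet normal 0.138 0.084 -0.987
outer loop
vertex 3.533 -4.249 2.013
vertex 3.663 -3.535 2.092
vertex 4.138 -4.089 2.111
endloop
endfacet
facet normal 0.151 -0.865 0.478
outer loop
vertex 3.533 -4.249 2.013
vertex 4.138 -4.089 2.111
vertex 3.517 -3.625 3.148
endloop
endfacet
facet normal -0.317 -0.518 0.795
outer loop
vertex -1.045 -0.636 3.109
vertex -1.576 1.166 4.071
vertex -2.938 -0.751 2.28
endloop
endfacet
facet normal 0.251 -0.854 -0.456
outer loop
vertex -2.384 0.154 0.889
vertex -1.045 -0.636 3.109
vertex -2.938 -0.751 2.28
endloop
endfacet
facet normal -0.316 -0.518 0.795
outer loop
vertex -2.938 -0.751 2.28
vertex -1.576 1.166 4.071
vertex -3.469 1.05 3.242
endloop
endfacet
facet normal -0.915 -0.056 -0.401
outer loop
vertex -3.469 1.05 3.242
vertex -2.384 0.154 0.889
vertex -2.938 -0.751 2.28
endloop
endfacet
facet normal 0.915 0.056 0.401
outer loop
vertex -1.045 -0.636 3.109
vertex -1.022 2.071 2.68
vertex -1.576 1.166 4.071
endloop
endfacet
facet normal 0.252 -0.854 -0.456
outer loop
vertex -0.491 0.27 1.718
vertex -1.045 -0.636 3.109
vertex -2.384 0.154 0.889
endloop
endfacet
facet normal 0.915 0.056 0.401
outer loop
vertex -0.491 0.27 1.718
vertex -1.022 2.071 2.68
vertex -1.045 -0.636 3.109
endloop
endfacet
facet normal -0.252 0.854 0.455
outer loop
vertex -1.576 1.166 4.071
vertex -1.022 2.071 2.68
vertex -3.469 1.05 3.242
endloop
endfacet
facet normal -0.915 -0.056 -0.401
outer loop
vertex -2.915 1.956 1.851
vertex -2.384 0.154 0.889
vertex -3.469 1.05 3.242
endloop
endfacet
facet normal -0.252 0.854 0.456
outer loop
vertex -3.469 1.05 3.242
vertex -1.022 2.071 2.68
vertex -2.915 1.956 1.851
endloop
endfacet
facet normal 0.316 0.518 -0.795
outer loop
vertex -2.915 1.956 1.851
vertex -0.491 0.27 1.718
vertex -2.384 0.154 0.889
endloop
endfacet
facet normal 0.317 0.518 -0.795
outer loop
vertex -1.022 2.071 2.68
vertex -0.491 0.27 1.718
vertex -2.915 1.956 1.851
endloop
endfacet

endsolid


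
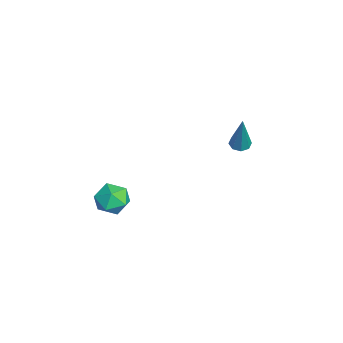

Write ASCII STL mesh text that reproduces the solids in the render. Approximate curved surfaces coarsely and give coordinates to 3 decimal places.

solid 
facet normal -0.325 -0.007 -0.946
outer loop
vertex -3.78 2.281 -1.012
vertex -4.119 1.934 -0.893
vertex -4.112 2.433 -0.899
endloop
endfacet
facet normal 0.436 0.897 0.073
outer loop
vertex -3.78 2.281 -1.012
vertex -4.112 2.433 -0.899
vertex -3.441 1.946 1.073
endloop
endfacet
facet normal -0.326 -0.007 -0.945
outer loop
vertex -4.112 2.433 -0.899
vertex -4.119 1.934 -0.893
vertex -4.448 2.293 -0.782
endloop
endfacet
facet normal -0.269 0.910 0.316
outer loop
vertex -4.112 2.433 -0.899
vertex -4.448 2.293 -0.782
vertex -3.441 1.946 1.073
endloop
endfacet
facet normal -0.326 -0.006 -0.945
outer loop
vertex -4.448 2.293 -0.782
vertex -4.119 1.934 -0.893
vertex -4.592 1.942 -0.73
endloop
endfacet
facet normal -0.776 0.392 0.494
outer loop
vertex -4.448 2.293 -0.782
vertex -4.592 1.942 -0.73
vertex -3.441 1.946 1.073
endloop
endfacet
facet normal -0.326 -0.005 -0.945
outer loop
vertex -4.592 1.942 -0.73
vertex -4.119 1.934 -0.893
vertex -4.459 1.586 -0.774
endloop
endfacet
facet normal -0.787 -0.356 0.503
outer loop
vertex -4.592 1.942 -0.73
vertex -4.459 1.586 -0.774
vertex -3.441 1.946 1.073
endloop
endfacet
facet normal -0.324 -0.007 -0.946
outer loop
vertex -4.459 1.586 -0.774
vertex -4.119 1.934 -0.893
vertex -4.126 1.434 -0.887
endloop
endfacet
facet normal -0.294 -0.895 0.336
outer loop
vertex -4.459 1.586 -0.774
vertex -4.126 1.434 -0.887
vertex -3.441 1.946 1.073
endloop
endfacet
facet normal -0.326 -0.007 -0.945
outer loop
vertex -4.126 1.434 -0.887
vertex -4.119 1.934 -0.893
vertex -3.79 1.574 -1.004
endloop
endfacet
facet normal 0.410 -0.907 0.093
outer loop
vertex -4.126 1.434 -0.887
vertex -3.79 1.574 -1.004
vertex -3.441 1.946 1.073
endloop
endfacet
facet normal -0.327 -0.007 -0.945
outer loop
vertex -3.79 1.574 -1.004
vertex -4.119 1.934 -0.893
vertex -3.647 1.925 -1.056
endloop
endfacet
facet normal 0.918 -0.387 -0.085
outer loop
vertex -3.79 1.574 -1.004
vertex -3.647 1.925 -1.056
vertex -3.441 1.946 1.073
endloop
endfacet
facet normal -0.327 -0.005 -0.945
outer loop
vertex -3.647 1.925 -1.056
vertex -4.119 1.934 -0.893
vertex -3.78 2.281 -1.012
endloop
endfacet
facet normal 0.929 0.359 -0.093
outer loop
vertex -3.647 1.925 -1.056
vertex -3.78 2.281 -1.012
vertex -3.441 1.946 1.073
endloop
endfacet
facet normal 0.449 0.763 -0.465
outer loop
vertex 1.822 -3.579 -0.359
vertex 1.298 -3.049 0.006
vertex 2.015 -3.245 0.376
endloop
endfacet
facet normal 0.910 0.232 -0.344
outer loop
vertex 1.822 -3.579 -0.359
vertex 2.015 -3.245 0.376
vertex 2.166 -4.049 0.233
endloop
endfacet
facet normal 0.658 -0.354 -0.664
outer loop
vertex 1.822 -3.579 -0.359
vertex 2.166 -4.049 0.233
vertex 1.542 -4.35 -0.225
endloop
endfacet
facet normal 0.042 -0.186 -0.982
outer loop
vertex 1.822 -3.579 -0.359
vertex 1.542 -4.35 -0.225
vertex 1.005 -3.732 -0.365
endloop
endfacet
facet normal -0.088 0.504 -0.859
outer loop
vertex 1.822 -3.579 -0.359
vertex 1.005 -3.732 -0.365
vertex 1.298 -3.049 0.006
endloop
endfacet
facet normal 0.927 0.111 0.358
outer loop
vertex 2.166 -4.049 0.233
vertex 2.015 -3.245 0.376
vertex 1.855 -3.808 0.965
endloop
endfacet
facet normal 0.181 0.970 0.163
outer loop
vertex 2.015 -3.245 0.376
vertex 1.298 -3.049 0.006
vertex 1.318 -3.19 0.825
endloop
endfacet
facet normal -0.687 0.552 -0.473
outer loop
vertex 1.298 -3.049 0.006
vertex 1.005 -3.732 -0.365
vertex 0.694 -3.491 0.367
endloop
endfacet
facet normal -0.477 -0.567 -0.671
outer loop
vertex 1.005 -3.732 -0.365
vertex 1.542 -4.35 -0.225
vertex 0.845 -4.295 0.224
endloop
endfacet
facet normal 0.520 -0.839 -0.157
outer loop
vertex 1.542 -4.35 -0.225
vertex 2.166 -4.049 0.233
vertex 1.562 -4.491 0.594
endloop
endfacet
facet normal -0.042 0.186 0.982
outer loop
vertex 1.038 -3.961 0.959
vertex 1.855 -3.808 0.965
vertex 1.318 -3.19 0.825
endloop
endfacet
facet normal -0.658 0.354 0.664
outer loop
vertex 1.038 -3.961 0.959
vertex 1.318 -3.19 0.825
vertex 0.694 -3.491 0.367
endloop
endfacet
facet normal -0.910 -0.232 0.344
outer loop
vertex 1.038 -3.961 0.959
vertex 0.694 -3.491 0.367
vertex 0.845 -4.295 0.224
endloop
endfacet
facet normal -0.449 -0.763 0.465
outer loop
vertex 1.038 -3.961 0.959
vertex 0.845 -4.295 0.224
vertex 1.562 -4.491 0.594
endloop
endfacet
facet normal 0.088 -0.504 0.859
outer loop
vertex 1.038 -3.961 0.959
vertex 1.562 -4.491 0.594
vertex 1.855 -3.808 0.965
endloop
endfacet
facet normal 0.477 0.567 0.671
outer loop
vertex 1.318 -3.19 0.825
vertex 1.855 -3.808 0.965
vertex 2.015 -3.245 0.376
endloop
endfacet
facet normal -0.520 0.839 0.157
outer loop
vertex 0.694 -3.491 0.367
vertex 1.318 -3.19 0.825
vertex 1.298 -3.049 0.006
endloop
endfacet
facet normal -0.927 -0.111 -0.358
outer loop
vertex 0.845 -4.295 0.224
vertex 0.694 -3.491 0.367
vertex 1.005 -3.732 -0.365
endloop
endfacet
facet normal -0.181 -0.970 -0.163
outer loop
vertex 1.562 -4.491 0.594
vertex 0.845 -4.295 0.224
vertex 1.542 -4.35 -0.225
endloop
endfacet
facet normal 0.687 -0.552 0.473
outer loop
vertex 1.855 -3.808 0.965
vertex 1.562 -4.491 0.594
vertex 2.166 -4.049 0.233
endloop
endfacet

endsolid


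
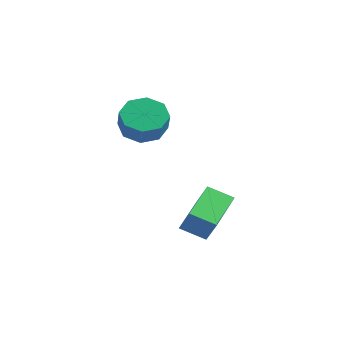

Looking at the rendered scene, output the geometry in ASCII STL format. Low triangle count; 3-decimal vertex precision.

solid 
facet normal -0.553 0.371 -0.746
outer loop
vertex -2.569 2.709 2.835
vertex -3.456 2.552 3.414
vertex -2.76 3.357 3.299
endloop
endfacet
facet normal 0.800 0.487 -0.351
outer loop
vertex -2.569 2.709 2.835
vertex -2.76 3.357 3.299
vertex -1.878 2.246 3.768
endloop
endfacet
facet normal 0.800 0.487 -0.351
outer loop
vertex -1.878 2.246 3.768
vertex -2.76 3.357 3.299
vertex -2.069 2.894 4.231
endloop
endfacet
facet normal 0.553 -0.370 0.746
outer loop
vertex -1.878 2.246 3.768
vertex -2.069 2.894 4.231
vertex -2.764 2.088 4.346
endloop
endfacet
facet normal -0.552 0.371 -0.747
outer loop
vertex -2.76 3.357 3.299
vertex -3.456 2.552 3.414
vertex -3.359 3.533 3.829
endloop
endfacet
facet normal 0.400 0.904 0.152
outer loop
vertex -2.76 3.357 3.299
vertex -3.359 3.533 3.829
vertex -2.069 2.894 4.231
endloop
endfacet
facet normal 0.400 0.904 0.153
outer loop
vertex -2.069 2.894 4.231
vertex -3.359 3.533 3.829
vertex -2.668 3.069 4.762
endloop
endfacet
facet normal 0.553 -0.371 0.746
outer loop
vertex -2.069 2.894 4.231
vertex -2.668 3.069 4.762
vertex -2.764 2.088 4.346
endloop
endfacet
facet normal -0.553 0.370 -0.746
outer loop
vertex -3.359 3.533 3.829
vertex -3.456 2.552 3.414
vertex -4.014 3.134 4.116
endloop
endfacet
facet normal -0.234 0.791 0.566
outer loop
vertex -3.359 3.533 3.829
vertex -4.014 3.134 4.116
vertex -2.668 3.069 4.762
endloop
endfacet
facet normal -0.233 0.791 0.565
outer loop
vertex -2.668 3.069 4.762
vertex -4.014 3.134 4.116
vertex -3.323 2.671 5.049
endloop
endfacet
facet normal 0.552 -0.371 0.747
outer loop
vertex -2.668 3.069 4.762
vertex -3.323 2.671 5.049
vertex -2.764 2.088 4.346
endloop
endfacet
facet normal -0.553 0.370 -0.746
outer loop
vertex -4.014 3.134 4.116
vertex -3.456 2.552 3.414
vertex -4.342 2.394 3.992
endloop
endfacet
facet normal -0.731 0.215 0.648
outer loop
vertex -4.014 3.134 4.116
vertex -4.342 2.394 3.992
vertex -3.323 2.671 5.049
endloop
endfacet
facet normal -0.731 0.215 0.648
outer loop
vertex -3.323 2.671 5.049
vertex -4.342 2.394 3.992
vertex -3.651 1.931 4.925
endloop
endfacet
facet normal 0.553 -0.370 0.747
outer loop
vertex -3.323 2.671 5.049
vertex -3.651 1.931 4.925
vertex -2.764 2.088 4.346
endloop
endfacet
facet normal -0.553 0.370 -0.746
outer loop
vertex -4.342 2.394 3.992
vertex -3.456 2.552 3.414
vertex -4.151 1.746 3.529
endloop
endfacet
facet normal -0.800 -0.487 0.351
outer loop
vertex -4.342 2.394 3.992
vertex -4.151 1.746 3.529
vertex -3.651 1.931 4.925
endloop
endfacet
facet normal -0.800 -0.487 0.351
outer loop
vertex -3.651 1.931 4.925
vertex -4.151 1.746 3.529
vertex -3.46 1.283 4.461
endloop
endfacet
facet normal 0.553 -0.371 0.746
outer loop
vertex -3.651 1.931 4.925
vertex -3.46 1.283 4.461
vertex -2.764 2.088 4.346
endloop
endfacet
facet normal -0.553 0.371 -0.746
outer loop
vertex -4.151 1.746 3.529
vertex -3.456 2.552 3.414
vertex -3.552 1.571 2.998
endloop
endfacet
facet normal -0.400 -0.904 -0.153
outer loop
vertex -4.151 1.746 3.529
vertex -3.552 1.571 2.998
vertex -3.46 1.283 4.461
endloop
endfacet
facet normal -0.401 -0.903 -0.153
outer loop
vertex -3.46 1.283 4.461
vertex -3.552 1.571 2.998
vertex -2.861 1.107 3.931
endloop
endfacet
facet normal 0.552 -0.371 0.747
outer loop
vertex -3.46 1.283 4.461
vertex -2.861 1.107 3.931
vertex -2.764 2.088 4.346
endloop
endfacet
facet normal -0.552 0.371 -0.747
outer loop
vertex -3.552 1.571 2.998
vertex -3.456 2.552 3.414
vertex -2.897 1.969 2.711
endloop
endfacet
facet normal 0.233 -0.791 -0.566
outer loop
vertex -3.552 1.571 2.998
vertex -2.897 1.969 2.711
vertex -2.861 1.107 3.931
endloop
endfacet
facet normal 0.234 -0.791 -0.566
outer loop
vertex -2.861 1.107 3.931
vertex -2.897 1.969 2.711
vertex -2.206 1.506 3.644
endloop
endfacet
facet normal 0.553 -0.370 0.746
outer loop
vertex -2.861 1.107 3.931
vertex -2.206 1.506 3.644
vertex -2.764 2.088 4.346
endloop
endfacet
facet normal -0.553 0.370 -0.747
outer loop
vertex -2.897 1.969 2.711
vertex -3.456 2.552 3.414
vertex -2.569 2.709 2.835
endloop
endfacet
facet normal 0.731 -0.215 -0.648
outer loop
vertex -2.897 1.969 2.711
vertex -2.569 2.709 2.835
vertex -2.206 1.506 3.644
endloop
endfacet
facet normal 0.731 -0.215 -0.648
outer loop
vertex -2.206 1.506 3.644
vertex -2.569 2.709 2.835
vertex -1.878 2.246 3.768
endloop
endfacet
facet normal 0.553 -0.370 0.746
outer loop
vertex -2.206 1.506 3.644
vertex -1.878 2.246 3.768
vertex -2.764 2.088 4.346
endloop
endfacet
facet normal -0.580 0.101 -0.808
outer loop
vertex -1.101 3.553 -0.535
vertex -0.207 4.265 -1.088
vertex -0.245 1.836 -1.364
endloop
endfacet
facet normal -0.704 -0.561 0.435
outer loop
vertex 0.567 1.695 -0.232
vertex -1.101 3.553 -0.535
vertex -0.245 1.836 -1.364
endloop
endfacet
facet normal -0.580 0.101 -0.808
outer loop
vertex -0.245 1.836 -1.364
vertex -0.207 4.265 -1.088
vertex 0.649 2.548 -1.917
endloop
endfacet
facet normal 0.410 -0.822 -0.396
outer loop
vertex 0.649 2.548 -1.917
vertex 0.567 1.695 -0.232
vertex -0.245 1.836 -1.364
endloop
endfacet
facet normal -0.410 0.822 0.396
outer loop
vertex -1.101 3.553 -0.535
vertex 0.605 4.124 0.044
vertex -0.207 4.265 -1.088
endloop
endfacet
facet normal -0.704 -0.561 0.435
outer loop
vertex -0.289 3.412 0.597
vertex -1.101 3.553 -0.535
vertex 0.567 1.695 -0.232
endloop
endfacet
facet normal -0.410 0.822 0.396
outer loop
vertex -0.289 3.412 0.597
vertex 0.605 4.124 0.044
vertex -1.101 3.553 -0.535
endloop
endfacet
facet normal 0.704 0.561 -0.435
outer loop
vertex -0.207 4.265 -1.088
vertex 0.605 4.124 0.044
vertex 0.649 2.548 -1.917
endloop
endfacet
facet normal 0.410 -0.822 -0.396
outer loop
vertex 1.461 2.407 -0.785
vertex 0.567 1.695 -0.232
vertex 0.649 2.548 -1.917
endloop
endfacet
facet normal 0.704 0.561 -0.435
outer loop
vertex 0.649 2.548 -1.917
vertex 0.605 4.124 0.044
vertex 1.461 2.407 -0.785
endloop
endfacet
facet normal 0.580 -0.101 0.808
outer loop
vertex 1.461 2.407 -0.785
vertex -0.289 3.412 0.597
vertex 0.567 1.695 -0.232
endloop
endfacet
facet normal 0.580 -0.101 0.808
outer loop
vertex 0.605 4.124 0.044
vertex -0.289 3.412 0.597
vertex 1.461 2.407 -0.785
endloop
endfacet

endsolid


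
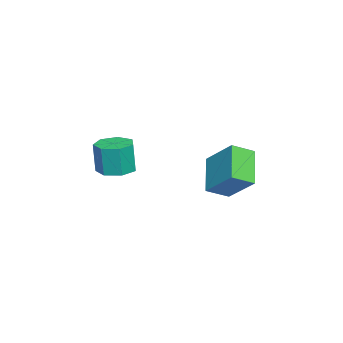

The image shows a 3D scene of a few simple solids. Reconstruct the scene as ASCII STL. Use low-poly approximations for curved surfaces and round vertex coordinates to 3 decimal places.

solid 
facet normal 0.003 0.066 -0.998
outer loop
vertex 1.95 -2.415 1.09
vertex 1.143 -2.877 1.057
vertex 1.284 -1.96 1.118
endloop
endfacet
facet normal 0.565 0.823 0.057
outer loop
vertex 1.95 -2.415 1.09
vertex 1.284 -1.96 1.118
vertex 1.943 -2.521 2.697
endloop
endfacet
facet normal 0.565 0.823 0.056
outer loop
vertex 1.943 -2.521 2.697
vertex 1.284 -1.96 1.118
vertex 1.278 -2.066 2.724
endloop
endfacet
facet normal -0.004 -0.066 0.998
outer loop
vertex 1.943 -2.521 2.697
vertex 1.278 -2.066 2.724
vertex 1.137 -2.983 2.663
endloop
endfacet
facet normal 0.005 0.066 -0.998
outer loop
vertex 1.284 -1.96 1.118
vertex 1.143 -2.877 1.057
vertex 0.512 -2.195 1.099
endloop
endfacet
facet normal -0.292 0.954 0.062
outer loop
vertex 1.284 -1.96 1.118
vertex 0.512 -2.195 1.099
vertex 1.278 -2.066 2.724
endloop
endfacet
facet normal -0.292 0.954 0.062
outer loop
vertex 1.278 -2.066 2.724
vertex 0.512 -2.195 1.099
vertex 0.506 -2.301 2.706
endloop
endfacet
facet normal -0.003 -0.066 0.998
outer loop
vertex 1.278 -2.066 2.724
vertex 0.506 -2.301 2.706
vertex 1.137 -2.983 2.663
endloop
endfacet
facet normal 0.004 0.065 -0.998
outer loop
vertex 0.512 -2.195 1.099
vertex 1.143 -2.877 1.057
vertex 0.216 -2.944 1.049
endloop
endfacet
facet normal -0.930 0.366 0.021
outer loop
vertex 0.512 -2.195 1.099
vertex 0.216 -2.944 1.049
vertex 0.506 -2.301 2.706
endloop
endfacet
facet normal -0.930 0.367 0.020
outer loop
vertex 0.506 -2.301 2.706
vertex 0.216 -2.944 1.049
vertex 0.209 -3.05 2.655
endloop
endfacet
facet normal -0.004 -0.066 0.998
outer loop
vertex 0.506 -2.301 2.706
vertex 0.209 -3.05 2.655
vertex 1.137 -2.983 2.663
endloop
endfacet
facet normal 0.004 0.066 -0.998
outer loop
vertex 0.216 -2.944 1.049
vertex 1.143 -2.877 1.057
vertex 0.617 -3.643 1.004
endloop
endfacet
facet normal -0.868 -0.496 -0.036
outer loop
vertex 0.216 -2.944 1.049
vertex 0.617 -3.643 1.004
vertex 0.209 -3.05 2.655
endloop
endfacet
facet normal -0.867 -0.497 -0.036
outer loop
vertex 0.209 -3.05 2.655
vertex 0.617 -3.643 1.004
vertex 0.611 -3.748 2.611
endloop
endfacet
facet normal -0.004 -0.065 0.998
outer loop
vertex 0.209 -3.05 2.655
vertex 0.611 -3.748 2.611
vertex 1.137 -2.983 2.663
endloop
endfacet
facet normal 0.004 0.066 -0.998
outer loop
vertex 0.617 -3.643 1.004
vertex 1.143 -2.877 1.057
vertex 1.415 -3.765 0.999
endloop
endfacet
facet normal -0.151 -0.986 -0.065
outer loop
vertex 0.617 -3.643 1.004
vertex 1.415 -3.765 0.999
vertex 0.611 -3.748 2.611
endloop
endfacet
facet normal -0.151 -0.986 -0.065
outer loop
vertex 0.611 -3.748 2.611
vertex 1.415 -3.765 0.999
vertex 1.409 -3.87 2.606
endloop
endfacet
facet normal -0.004 -0.065 0.998
outer loop
vertex 0.611 -3.748 2.611
vertex 1.409 -3.87 2.606
vertex 1.137 -2.983 2.663
endloop
endfacet
facet normal 0.004 0.067 -0.998
outer loop
vertex 1.415 -3.765 0.999
vertex 1.143 -2.877 1.057
vertex 2.008 -3.219 1.038
endloop
endfacet
facet normal 0.678 -0.733 -0.045
outer loop
vertex 1.415 -3.765 0.999
vertex 2.008 -3.219 1.038
vertex 1.409 -3.87 2.606
endloop
endfacet
facet normal 0.678 -0.733 -0.045
outer loop
vertex 1.409 -3.87 2.606
vertex 2.008 -3.219 1.038
vertex 2.002 -3.324 2.644
endloop
endfacet
facet normal -0.004 -0.065 0.998
outer loop
vertex 1.409 -3.87 2.606
vertex 2.002 -3.324 2.644
vertex 1.137 -2.983 2.663
endloop
endfacet
facet normal 0.004 0.065 -0.998
outer loop
vertex 2.008 -3.219 1.038
vertex 1.143 -2.877 1.057
vertex 1.95 -2.415 1.09
endloop
endfacet
facet normal 0.997 0.071 0.008
outer loop
vertex 2.008 -3.219 1.038
vertex 1.95 -2.415 1.09
vertex 2.002 -3.324 2.644
endloop
endfacet
facet normal 0.997 0.073 0.009
outer loop
vertex 2.002 -3.324 2.644
vertex 1.95 -2.415 1.09
vertex 1.943 -2.521 2.697
endloop
endfacet
facet normal -0.004 -0.066 0.998
outer loop
vertex 2.002 -3.324 2.644
vertex 1.943 -2.521 2.697
vertex 1.137 -2.983 2.663
endloop
endfacet
facet normal -0.496 0.747 -0.442
outer loop
vertex 0.375 3.208 2.462
vertex 1.947 3.523 1.232
vertex -0.397 1.916 1.144
endloop
endfacet
facet normal -0.778 -0.156 0.609
outer loop
vertex 0.213 0.997 1.688
vertex 0.375 3.208 2.462
vertex -0.397 1.916 1.144
endloop
endfacet
facet normal -0.496 0.747 -0.443
outer loop
vertex -0.397 1.916 1.144
vertex 1.947 3.523 1.232
vertex 1.175 2.231 -0.085
endloop
endfacet
facet normal -0.386 -0.646 -0.659
outer loop
vertex 1.175 2.231 -0.085
vertex 0.213 0.997 1.688
vertex -0.397 1.916 1.144
endloop
endfacet
facet normal 0.386 0.646 0.659
outer loop
vertex 0.375 3.208 2.462
vertex 2.557 2.604 1.776
vertex 1.947 3.523 1.232
endloop
endfacet
facet normal -0.778 -0.156 0.609
outer loop
vertex 0.985 2.289 3.005
vertex 0.375 3.208 2.462
vertex 0.213 0.997 1.688
endloop
endfacet
facet normal 0.386 0.646 0.659
outer loop
vertex 0.985 2.289 3.005
vertex 2.557 2.604 1.776
vertex 0.375 3.208 2.462
endloop
endfacet
facet normal 0.778 0.156 -0.609
outer loop
vertex 1.947 3.523 1.232
vertex 2.557 2.604 1.776
vertex 1.175 2.231 -0.085
endloop
endfacet
facet normal -0.386 -0.646 -0.659
outer loop
vertex 1.785 1.312 0.458
vertex 0.213 0.997 1.688
vertex 1.175 2.231 -0.085
endloop
endfacet
facet normal 0.778 0.156 -0.609
outer loop
vertex 1.175 2.231 -0.085
vertex 2.557 2.604 1.776
vertex 1.785 1.312 0.458
endloop
endfacet
facet normal 0.496 -0.747 0.442
outer loop
vertex 1.785 1.312 0.458
vertex 0.985 2.289 3.005
vertex 0.213 0.997 1.688
endloop
endfacet
facet normal 0.496 -0.747 0.442
outer loop
vertex 2.557 2.604 1.776
vertex 0.985 2.289 3.005
vertex 1.785 1.312 0.458
endloop
endfacet

endsolid


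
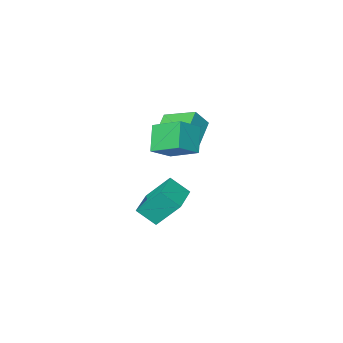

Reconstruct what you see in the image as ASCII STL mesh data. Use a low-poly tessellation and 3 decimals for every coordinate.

solid 
facet normal -0.682 -0.484 0.549
outer loop
vertex -1.917 -3.602 1.938
vertex -2.646 -1.835 2.592
vertex -2.719 -3.573 0.967
endloop
endfacet
facet normal 0.361 -0.875 -0.324
outer loop
vertex -1.554 -2.745 0.028
vertex -1.917 -3.602 1.938
vertex -2.719 -3.573 0.967
endloop
endfacet
facet normal -0.682 -0.484 0.549
outer loop
vertex -2.719 -3.573 0.967
vertex -2.646 -1.835 2.592
vertex -3.448 -1.806 1.621
endloop
endfacet
facet normal -0.637 0.022 -0.771
outer loop
vertex -3.448 -1.806 1.621
vertex -1.554 -2.745 0.028
vertex -2.719 -3.573 0.967
endloop
endfacet
facet normal 0.637 -0.022 0.771
outer loop
vertex -1.917 -3.602 1.938
vertex -1.481 -1.007 1.653
vertex -2.646 -1.835 2.592
endloop
endfacet
facet normal 0.361 -0.875 -0.324
outer loop
vertex -0.752 -2.774 0.999
vertex -1.917 -3.602 1.938
vertex -1.554 -2.745 0.028
endloop
endfacet
facet normal 0.637 -0.022 0.771
outer loop
vertex -0.752 -2.774 0.999
vertex -1.481 -1.007 1.653
vertex -1.917 -3.602 1.938
endloop
endfacet
facet normal -0.361 0.875 0.324
outer loop
vertex -2.646 -1.835 2.592
vertex -1.481 -1.007 1.653
vertex -3.448 -1.806 1.621
endloop
endfacet
facet normal -0.637 0.022 -0.771
outer loop
vertex -2.283 -0.978 0.682
vertex -1.554 -2.745 0.028
vertex -3.448 -1.806 1.621
endloop
endfacet
facet normal -0.361 0.875 0.324
outer loop
vertex -3.448 -1.806 1.621
vertex -1.481 -1.007 1.653
vertex -2.283 -0.978 0.682
endloop
endfacet
facet normal 0.682 0.484 -0.549
outer loop
vertex -2.283 -0.978 0.682
vertex -0.752 -2.774 0.999
vertex -1.554 -2.745 0.028
endloop
endfacet
facet normal 0.682 0.484 -0.549
outer loop
vertex -1.481 -1.007 1.653
vertex -0.752 -2.774 0.999
vertex -2.283 -0.978 0.682
endloop
endfacet
facet normal -0.400 -0.488 0.776
outer loop
vertex 0.023 0.634 3.511
vertex -1.265 0.49 2.756
vertex 0.608 -0.954 2.815
endloop
endfacet
facet normal 0.859 0.096 0.504
outer loop
vertex 1.285 -0.13 1.504
vertex 0.023 0.634 3.511
vertex 0.608 -0.954 2.815
endloop
endfacet
facet normal -0.400 -0.488 0.776
outer loop
vertex 0.608 -0.954 2.815
vertex -1.265 0.49 2.756
vertex -0.68 -1.098 2.06
endloop
endfacet
facet normal 0.320 -0.868 -0.380
outer loop
vertex -0.68 -1.098 2.06
vertex 1.285 -0.13 1.504
vertex 0.608 -0.954 2.815
endloop
endfacet
facet normal -0.320 0.868 0.380
outer loop
vertex 0.023 0.634 3.511
vertex -0.588 1.314 1.445
vertex -1.265 0.49 2.756
endloop
endfacet
facet normal 0.859 0.096 0.504
outer loop
vertex 0.7 1.458 2.2
vertex 0.023 0.634 3.511
vertex 1.285 -0.13 1.504
endloop
endfacet
facet normal -0.320 0.868 0.380
outer loop
vertex 0.7 1.458 2.2
vertex -0.588 1.314 1.445
vertex 0.023 0.634 3.511
endloop
endfacet
facet normal -0.859 -0.096 -0.504
outer loop
vertex -1.265 0.49 2.756
vertex -0.588 1.314 1.445
vertex -0.68 -1.098 2.06
endloop
endfacet
facet normal 0.320 -0.868 -0.380
outer loop
vertex -0.003 -0.274 0.749
vertex 1.285 -0.13 1.504
vertex -0.68 -1.098 2.06
endloop
endfacet
facet normal -0.859 -0.096 -0.504
outer loop
vertex -0.68 -1.098 2.06
vertex -0.588 1.314 1.445
vertex -0.003 -0.274 0.749
endloop
endfacet
facet normal 0.400 0.488 -0.776
outer loop
vertex -0.003 -0.274 0.749
vertex 0.7 1.458 2.2
vertex 1.285 -0.13 1.504
endloop
endfacet
facet normal 0.400 0.488 -0.776
outer loop
vertex -0.588 1.314 1.445
vertex 0.7 1.458 2.2
vertex -0.003 -0.274 0.749
endloop
endfacet
facet normal -0.417 0.508 0.754
outer loop
vertex -1.952 -3.104 -2.459
vertex -0.399 -1.737 -2.523
vertex -2.671 -2.331 -3.378
endloop
endfacet
facet normal -0.750 -0.661 0.031
outer loop
vertex -1.841 -3.343 -4.877
vertex -1.952 -3.104 -2.459
vertex -2.671 -2.331 -3.378
endloop
endfacet
facet normal -0.417 0.508 0.754
outer loop
vertex -2.671 -2.331 -3.378
vertex -0.399 -1.737 -2.523
vertex -1.118 -0.964 -3.442
endloop
endfacet
facet normal -0.513 0.552 -0.657
outer loop
vertex -1.118 -0.964 -3.442
vertex -1.841 -3.343 -4.877
vertex -2.671 -2.331 -3.378
endloop
endfacet
facet normal 0.513 -0.552 0.657
outer loop
vertex -1.952 -3.104 -2.459
vertex 0.431 -2.749 -4.022
vertex -0.399 -1.737 -2.523
endloop
endfacet
facet normal -0.750 -0.661 0.031
outer loop
vertex -1.122 -4.116 -3.958
vertex -1.952 -3.104 -2.459
vertex -1.841 -3.343 -4.877
endloop
endfacet
facet normal 0.513 -0.552 0.657
outer loop
vertex -1.122 -4.116 -3.958
vertex 0.431 -2.749 -4.022
vertex -1.952 -3.104 -2.459
endloop
endfacet
facet normal 0.750 0.661 -0.031
outer loop
vertex -0.399 -1.737 -2.523
vertex 0.431 -2.749 -4.022
vertex -1.118 -0.964 -3.442
endloop
endfacet
facet normal -0.513 0.552 -0.657
outer loop
vertex -0.288 -1.976 -4.941
vertex -1.841 -3.343 -4.877
vertex -1.118 -0.964 -3.442
endloop
endfacet
facet normal 0.750 0.661 -0.031
outer loop
vertex -1.118 -0.964 -3.442
vertex 0.431 -2.749 -4.022
vertex -0.288 -1.976 -4.941
endloop
endfacet
facet normal 0.417 -0.508 -0.754
outer loop
vertex -0.288 -1.976 -4.941
vertex -1.122 -4.116 -3.958
vertex -1.841 -3.343 -4.877
endloop
endfacet
facet normal 0.417 -0.508 -0.754
outer loop
vertex 0.431 -2.749 -4.022
vertex -1.122 -4.116 -3.958
vertex -0.288 -1.976 -4.941
endloop
endfacet

endsolid


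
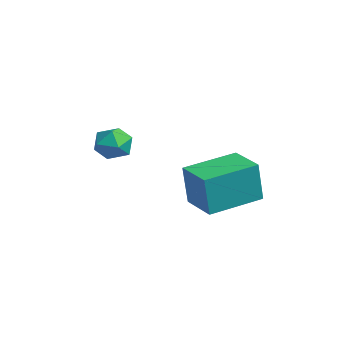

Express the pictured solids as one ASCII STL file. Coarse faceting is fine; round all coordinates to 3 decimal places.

solid 
facet normal -0.271 -0.144 0.952
outer loop
vertex -4.012 1.773 2.913
vertex -4.028 1.056 2.8
vertex -3.415 1.375 3.023
endloop
endfacet
facet normal 0.132 0.442 0.887
outer loop
vertex -4.012 1.773 2.913
vertex -3.415 1.375 3.023
vertex -3.366 2.02 2.694
endloop
endfacet
facet normal -0.192 0.883 0.429
outer loop
vertex -4.012 1.773 2.913
vertex -3.366 2.02 2.694
vertex -3.948 2.1 2.268
endloop
endfacet
facet normal -0.795 0.569 0.210
outer loop
vertex -4.012 1.773 2.913
vertex -3.948 2.1 2.268
vertex -4.357 1.504 2.334
endloop
endfacet
facet normal -0.844 -0.065 0.533
outer loop
vertex -4.012 1.773 2.913
vertex -4.357 1.504 2.334
vertex -4.028 1.056 2.8
endloop
endfacet
facet normal 0.758 0.250 0.603
outer loop
vertex -3.366 2.02 2.694
vertex -3.415 1.375 3.023
vertex -2.983 1.456 2.446
endloop
endfacet
facet normal 0.106 -0.698 0.708
outer loop
vertex -3.415 1.375 3.023
vertex -4.028 1.056 2.8
vertex -3.392 0.86 2.512
endloop
endfacet
facet normal -0.821 -0.571 0.031
outer loop
vertex -4.028 1.056 2.8
vertex -4.357 1.504 2.334
vertex -3.974 0.94 2.086
endloop
endfacet
facet normal -0.742 0.455 -0.492
outer loop
vertex -4.357 1.504 2.334
vertex -3.948 2.1 2.268
vertex -3.925 1.585 1.757
endloop
endfacet
facet normal 0.234 0.962 -0.139
outer loop
vertex -3.948 2.1 2.268
vertex -3.366 2.02 2.694
vertex -3.312 1.904 1.98
endloop
endfacet
facet normal 0.795 -0.569 -0.210
outer loop
vertex -3.328 1.187 1.867
vertex -2.983 1.456 2.446
vertex -3.392 0.86 2.512
endloop
endfacet
facet normal 0.192 -0.883 -0.429
outer loop
vertex -3.328 1.187 1.867
vertex -3.392 0.86 2.512
vertex -3.974 0.94 2.086
endloop
endfacet
facet normal -0.132 -0.442 -0.887
outer loop
vertex -3.328 1.187 1.867
vertex -3.974 0.94 2.086
vertex -3.925 1.585 1.757
endloop
endfacet
facet normal 0.271 0.144 -0.952
outer loop
vertex -3.328 1.187 1.867
vertex -3.925 1.585 1.757
vertex -3.312 1.904 1.98
endloop
endfacet
facet normal 0.844 0.065 -0.533
outer loop
vertex -3.328 1.187 1.867
vertex -3.312 1.904 1.98
vertex -2.983 1.456 2.446
endloop
endfacet
facet normal 0.742 -0.455 0.492
outer loop
vertex -3.392 0.86 2.512
vertex -2.983 1.456 2.446
vertex -3.415 1.375 3.023
endloop
endfacet
facet normal -0.234 -0.962 0.139
outer loop
vertex -3.974 0.94 2.086
vertex -3.392 0.86 2.512
vertex -4.028 1.056 2.8
endloop
endfacet
facet normal -0.758 -0.250 -0.603
outer loop
vertex -3.925 1.585 1.757
vertex -3.974 0.94 2.086
vertex -4.357 1.504 2.334
endloop
endfacet
facet normal -0.106 0.698 -0.708
outer loop
vertex -3.312 1.904 1.98
vertex -3.925 1.585 1.757
vertex -3.948 2.1 2.268
endloop
endfacet
facet normal 0.821 0.571 -0.031
outer loop
vertex -2.983 1.456 2.446
vertex -3.312 1.904 1.98
vertex -3.366 2.02 2.694
endloop
endfacet
facet normal -0.977 -0.196 0.081
outer loop
vertex -0.45 2.722 2.288
vertex -0.791 4.552 2.61
vertex -0.62 2.953 0.795
endloop
endfacet
facet normal 0.180 -0.969 -0.170
outer loop
vertex 0.651 3.208 0.69
vertex -0.45 2.722 2.288
vertex -0.62 2.953 0.795
endloop
endfacet
facet normal -0.977 -0.196 0.081
outer loop
vertex -0.62 2.953 0.795
vertex -0.791 4.552 2.61
vertex -0.961 4.784 1.117
endloop
endfacet
facet normal -0.112 0.152 -0.982
outer loop
vertex -0.961 4.784 1.117
vertex 0.651 3.208 0.69
vertex -0.62 2.953 0.795
endloop
endfacet
facet normal 0.112 -0.152 0.982
outer loop
vertex -0.45 2.722 2.288
vertex 0.48 4.807 2.505
vertex -0.791 4.552 2.61
endloop
endfacet
facet normal 0.179 -0.969 -0.171
outer loop
vertex 0.821 2.976 2.183
vertex -0.45 2.722 2.288
vertex 0.651 3.208 0.69
endloop
endfacet
facet normal 0.111 -0.152 0.982
outer loop
vertex 0.821 2.976 2.183
vertex 0.48 4.807 2.505
vertex -0.45 2.722 2.288
endloop
endfacet
facet normal -0.180 0.969 0.171
outer loop
vertex -0.791 4.552 2.61
vertex 0.48 4.807 2.505
vertex -0.961 4.784 1.117
endloop
endfacet
facet normal -0.112 0.152 -0.982
outer loop
vertex 0.31 5.038 1.012
vertex 0.651 3.208 0.69
vertex -0.961 4.784 1.117
endloop
endfacet
facet normal -0.180 0.969 0.170
outer loop
vertex -0.961 4.784 1.117
vertex 0.48 4.807 2.505
vertex 0.31 5.038 1.012
endloop
endfacet
facet normal 0.977 0.196 -0.081
outer loop
vertex 0.31 5.038 1.012
vertex 0.821 2.976 2.183
vertex 0.651 3.208 0.69
endloop
endfacet
facet normal 0.977 0.196 -0.081
outer loop
vertex 0.48 4.807 2.505
vertex 0.821 2.976 2.183
vertex 0.31 5.038 1.012
endloop
endfacet

endsolid


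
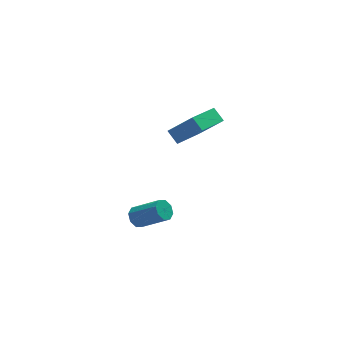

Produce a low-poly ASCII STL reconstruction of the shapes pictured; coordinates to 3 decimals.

solid 
facet normal -0.628 0.330 -0.705
outer loop
vertex -0.229 -3.465 2.331
vertex 1.163 -2.045 1.755
vertex 0.107 -4.023 1.77
endloop
endfacet
facet normal -0.673 -0.685 0.279
outer loop
vertex 1.157 -4.575 2.945
vertex -0.229 -3.465 2.331
vertex 0.107 -4.023 1.77
endloop
endfacet
facet normal -0.629 0.330 -0.704
outer loop
vertex 0.107 -4.023 1.77
vertex 1.163 -2.045 1.755
vertex 1.499 -2.603 1.193
endloop
endfacet
facet normal 0.391 -0.648 -0.654
outer loop
vertex 1.499 -2.603 1.193
vertex 1.157 -4.575 2.945
vertex 0.107 -4.023 1.77
endloop
endfacet
facet normal -0.391 0.648 0.654
outer loop
vertex -0.229 -3.465 2.331
vertex 2.213 -2.597 2.93
vertex 1.163 -2.045 1.755
endloop
endfacet
facet normal -0.673 -0.686 0.279
outer loop
vertex 0.821 -4.017 3.507
vertex -0.229 -3.465 2.331
vertex 1.157 -4.575 2.945
endloop
endfacet
facet normal -0.391 0.648 0.653
outer loop
vertex 0.821 -4.017 3.507
vertex 2.213 -2.597 2.93
vertex -0.229 -3.465 2.331
endloop
endfacet
facet normal 0.672 0.686 -0.279
outer loop
vertex 1.163 -2.045 1.755
vertex 2.213 -2.597 2.93
vertex 1.499 -2.603 1.193
endloop
endfacet
facet normal 0.391 -0.648 -0.653
outer loop
vertex 2.549 -3.155 2.369
vertex 1.157 -4.575 2.945
vertex 1.499 -2.603 1.193
endloop
endfacet
facet normal 0.673 0.685 -0.279
outer loop
vertex 1.499 -2.603 1.193
vertex 2.213 -2.597 2.93
vertex 2.549 -3.155 2.369
endloop
endfacet
facet normal 0.629 -0.331 0.704
outer loop
vertex 2.549 -3.155 2.369
vertex 0.821 -4.017 3.507
vertex 1.157 -4.575 2.945
endloop
endfacet
facet normal 0.628 -0.330 0.704
outer loop
vertex 2.213 -2.597 2.93
vertex 0.821 -4.017 3.507
vertex 2.549 -3.155 2.369
endloop
endfacet
facet normal -0.660 0.472 -0.584
outer loop
vertex -1.274 -2.794 -4.078
vertex -1.695 -3.233 -3.957
vertex -1.538 -2.692 -3.697
endloop
endfacet
facet normal 0.504 0.855 0.120
outer loop
vertex -1.274 -2.794 -4.078
vertex -1.538 -2.692 -3.697
vertex -0.105 -3.628 -3.045
endloop
endfacet
facet normal 0.504 0.855 0.120
outer loop
vertex -0.105 -3.628 -3.045
vertex -1.538 -2.692 -3.697
vertex -0.369 -3.526 -2.664
endloop
endfacet
facet normal 0.661 -0.470 0.584
outer loop
vertex -0.105 -3.628 -3.045
vertex -0.369 -3.526 -2.664
vertex -0.525 -4.067 -2.923
endloop
endfacet
facet normal -0.661 0.472 -0.584
outer loop
vertex -1.538 -2.692 -3.697
vertex -1.695 -3.233 -3.957
vertex -1.894 -2.907 -3.468
endloop
endfacet
facet normal -0.037 0.757 0.653
outer loop
vertex -1.538 -2.692 -3.697
vertex -1.894 -2.907 -3.468
vertex -0.369 -3.526 -2.664
endloop
endfacet
facet normal -0.038 0.756 0.654
outer loop
vertex -0.369 -3.526 -2.664
vertex -1.894 -2.907 -3.468
vertex -0.724 -3.742 -2.435
endloop
endfacet
facet normal 0.662 -0.470 0.583
outer loop
vertex -0.369 -3.526 -2.664
vertex -0.724 -3.742 -2.435
vertex -0.525 -4.067 -2.923
endloop
endfacet
facet normal -0.661 0.472 -0.584
outer loop
vertex -1.894 -2.907 -3.468
vertex -1.695 -3.233 -3.957
vertex -2.133 -3.313 -3.526
endloop
endfacet
facet normal -0.557 0.213 0.803
outer loop
vertex -1.894 -2.907 -3.468
vertex -2.133 -3.313 -3.526
vertex -0.724 -3.742 -2.435
endloop
endfacet
facet normal -0.556 0.215 0.803
outer loop
vertex -0.724 -3.742 -2.435
vertex -2.133 -3.313 -3.526
vertex -0.963 -4.147 -2.492
endloop
endfacet
facet normal 0.661 -0.472 0.584
outer loop
vertex -0.724 -3.742 -2.435
vertex -0.963 -4.147 -2.492
vertex -0.525 -4.067 -2.923
endloop
endfacet
facet normal -0.661 0.470 -0.585
outer loop
vertex -2.133 -3.313 -3.526
vertex -1.695 -3.233 -3.957
vertex -2.115 -3.672 -3.835
endloop
endfacet
facet normal -0.750 -0.453 0.483
outer loop
vertex -2.133 -3.313 -3.526
vertex -2.115 -3.672 -3.835
vertex -0.963 -4.147 -2.492
endloop
endfacet
facet normal -0.750 -0.453 0.483
outer loop
vertex -0.963 -4.147 -2.492
vertex -2.115 -3.672 -3.835
vertex -0.946 -4.506 -2.802
endloop
endfacet
facet normal 0.660 -0.473 0.583
outer loop
vertex -0.963 -4.147 -2.492
vertex -0.946 -4.506 -2.802
vertex -0.525 -4.067 -2.923
endloop
endfacet
facet normal -0.661 0.470 -0.584
outer loop
vertex -2.115 -3.672 -3.835
vertex -1.695 -3.233 -3.957
vertex -1.851 -3.774 -4.216
endloop
endfacet
facet normal -0.504 -0.855 -0.120
outer loop
vertex -2.115 -3.672 -3.835
vertex -1.851 -3.774 -4.216
vertex -0.946 -4.506 -2.802
endloop
endfacet
facet normal -0.504 -0.855 -0.120
outer loop
vertex -0.946 -4.506 -2.802
vertex -1.851 -3.774 -4.216
vertex -0.682 -4.608 -3.183
endloop
endfacet
facet normal 0.660 -0.472 0.584
outer loop
vertex -0.946 -4.506 -2.802
vertex -0.682 -4.608 -3.183
vertex -0.525 -4.067 -2.923
endloop
endfacet
facet normal -0.662 0.470 -0.583
outer loop
vertex -1.851 -3.774 -4.216
vertex -1.695 -3.233 -3.957
vertex -1.496 -3.558 -4.445
endloop
endfacet
facet normal 0.038 -0.756 -0.654
outer loop
vertex -1.851 -3.774 -4.216
vertex -1.496 -3.558 -4.445
vertex -0.682 -4.608 -3.183
endloop
endfacet
facet normal 0.037 -0.756 -0.653
outer loop
vertex -0.682 -4.608 -3.183
vertex -1.496 -3.558 -4.445
vertex -0.326 -4.393 -3.412
endloop
endfacet
facet normal 0.661 -0.472 0.584
outer loop
vertex -0.682 -4.608 -3.183
vertex -0.326 -4.393 -3.412
vertex -0.525 -4.067 -2.923
endloop
endfacet
facet normal -0.661 0.472 -0.584
outer loop
vertex -1.496 -3.558 -4.445
vertex -1.695 -3.233 -3.957
vertex -1.257 -3.153 -4.388
endloop
endfacet
facet normal 0.556 -0.215 -0.803
outer loop
vertex -1.496 -3.558 -4.445
vertex -1.257 -3.153 -4.388
vertex -0.326 -4.393 -3.412
endloop
endfacet
facet normal 0.557 -0.213 -0.803
outer loop
vertex -0.326 -4.393 -3.412
vertex -1.257 -3.153 -4.388
vertex -0.087 -3.987 -3.354
endloop
endfacet
facet normal 0.661 -0.472 0.584
outer loop
vertex -0.326 -4.393 -3.412
vertex -0.087 -3.987 -3.354
vertex -0.525 -4.067 -2.923
endloop
endfacet
facet normal -0.660 0.473 -0.583
outer loop
vertex -1.257 -3.153 -4.388
vertex -1.695 -3.233 -3.957
vertex -1.274 -2.794 -4.078
endloop
endfacet
facet normal 0.750 0.453 -0.483
outer loop
vertex -1.257 -3.153 -4.388
vertex -1.274 -2.794 -4.078
vertex -0.087 -3.987 -3.354
endloop
endfacet
facet normal 0.750 0.453 -0.483
outer loop
vertex -0.087 -3.987 -3.354
vertex -1.274 -2.794 -4.078
vertex -0.105 -3.628 -3.045
endloop
endfacet
facet normal 0.661 -0.470 0.585
outer loop
vertex -0.087 -3.987 -3.354
vertex -0.105 -3.628 -3.045
vertex -0.525 -4.067 -2.923
endloop
endfacet

endsolid


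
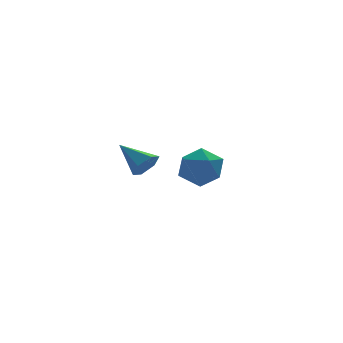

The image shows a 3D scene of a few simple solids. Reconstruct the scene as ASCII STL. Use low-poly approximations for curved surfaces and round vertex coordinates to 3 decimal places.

solid 
facet normal -0.487 0.376 0.788
outer loop
vertex 1.617 4.003 -0.434
vertex 1.277 2.889 -0.112
vertex 2.313 3.349 0.308
endloop
endfacet
facet normal 0.075 0.782 0.619
outer loop
vertex 1.617 4.003 -0.434
vertex 2.313 3.349 0.308
vertex 2.817 4.001 -0.577
endloop
endfacet
facet normal -0.005 0.998 -0.056
outer loop
vertex 1.617 4.003 -0.434
vertex 2.817 4.001 -0.577
vertex 2.093 3.943 -1.544
endloop
endfacet
facet normal -0.617 0.726 -0.304
outer loop
vertex 1.617 4.003 -0.434
vertex 2.093 3.943 -1.544
vertex 1.141 3.255 -1.256
endloop
endfacet
facet normal -0.914 0.342 0.218
outer loop
vertex 1.617 4.003 -0.434
vertex 1.141 3.255 -1.256
vertex 1.277 2.889 -0.112
endloop
endfacet
facet normal 0.660 0.374 0.651
outer loop
vertex 2.817 4.001 -0.577
vertex 2.313 3.349 0.308
vertex 3.219 2.885 -0.344
endloop
endfacet
facet normal -0.250 -0.283 0.926
outer loop
vertex 2.313 3.349 0.308
vertex 1.277 2.889 -0.112
vertex 2.267 2.197 -0.056
endloop
endfacet
facet normal -0.941 -0.338 0.004
outer loop
vertex 1.277 2.889 -0.112
vertex 1.141 3.255 -1.256
vertex 1.543 2.139 -1.023
endloop
endfacet
facet normal -0.460 0.284 -0.841
outer loop
vertex 1.141 3.255 -1.256
vertex 2.093 3.943 -1.544
vertex 2.047 2.791 -1.908
endloop
endfacet
facet normal 0.531 0.724 -0.441
outer loop
vertex 2.093 3.943 -1.544
vertex 2.817 4.001 -0.577
vertex 3.083 3.251 -1.488
endloop
endfacet
facet normal 0.617 -0.726 0.304
outer loop
vertex 2.743 2.137 -1.166
vertex 3.219 2.885 -0.344
vertex 2.267 2.197 -0.056
endloop
endfacet
facet normal 0.005 -0.998 0.056
outer loop
vertex 2.743 2.137 -1.166
vertex 2.267 2.197 -0.056
vertex 1.543 2.139 -1.023
endloop
endfacet
facet normal -0.075 -0.782 -0.619
outer loop
vertex 2.743 2.137 -1.166
vertex 1.543 2.139 -1.023
vertex 2.047 2.791 -1.908
endloop
endfacet
facet normal 0.487 -0.376 -0.788
outer loop
vertex 2.743 2.137 -1.166
vertex 2.047 2.791 -1.908
vertex 3.083 3.251 -1.488
endloop
endfacet
facet normal 0.914 -0.342 -0.218
outer loop
vertex 2.743 2.137 -1.166
vertex 3.083 3.251 -1.488
vertex 3.219 2.885 -0.344
endloop
endfacet
facet normal 0.460 -0.284 0.841
outer loop
vertex 2.267 2.197 -0.056
vertex 3.219 2.885 -0.344
vertex 2.313 3.349 0.308
endloop
endfacet
facet normal -0.531 -0.724 0.441
outer loop
vertex 1.543 2.139 -1.023
vertex 2.267 2.197 -0.056
vertex 1.277 2.889 -0.112
endloop
endfacet
facet normal -0.660 -0.374 -0.651
outer loop
vertex 2.047 2.791 -1.908
vertex 1.543 2.139 -1.023
vertex 1.141 3.255 -1.256
endloop
endfacet
facet normal 0.250 0.283 -0.926
outer loop
vertex 3.083 3.251 -1.488
vertex 2.047 2.791 -1.908
vertex 2.093 3.943 -1.544
endloop
endfacet
facet normal 0.941 0.338 -0.004
outer loop
vertex 3.219 2.885 -0.344
vertex 3.083 3.251 -1.488
vertex 2.817 4.001 -0.577
endloop
endfacet
facet normal 0.454 -0.736 -0.501
outer loop
vertex -1.919 -2.813 2.659
vertex -2.537 -2.913 2.246
vertex -2.008 -2.432 2.019
endloop
endfacet
facet normal 0.662 0.681 0.313
outer loop
vertex -1.919 -2.813 2.659
vertex -2.008 -2.432 2.019
vertex -3.303 -1.667 3.094
endloop
endfacet
facet normal 0.454 -0.736 -0.502
outer loop
vertex -2.008 -2.432 2.019
vertex -2.537 -2.913 2.246
vertex -2.626 -2.531 1.606
endloop
endfacet
facet normal 0.154 0.883 -0.443
outer loop
vertex -2.008 -2.432 2.019
vertex -2.626 -2.531 1.606
vertex -3.303 -1.667 3.094
endloop
endfacet
facet normal 0.454 -0.736 -0.502
outer loop
vertex -2.626 -2.531 1.606
vertex -2.537 -2.913 2.246
vertex -3.155 -3.012 1.833
endloop
endfacet
facet normal -0.671 0.466 -0.576
outer loop
vertex -2.626 -2.531 1.606
vertex -3.155 -3.012 1.833
vertex -3.303 -1.667 3.094
endloop
endfacet
facet normal 0.453 -0.737 -0.502
outer loop
vertex -3.155 -3.012 1.833
vertex -2.537 -2.913 2.246
vertex -3.066 -3.393 2.473
endloop
endfacet
facet normal -0.987 -0.152 0.047
outer loop
vertex -3.155 -3.012 1.833
vertex -3.066 -3.393 2.473
vertex -3.303 -1.667 3.094
endloop
endfacet
facet normal 0.453 -0.737 -0.502
outer loop
vertex -3.066 -3.393 2.473
vertex -2.537 -2.913 2.246
vertex -2.448 -3.294 2.886
endloop
endfacet
facet normal -0.480 -0.355 0.803
outer loop
vertex -3.066 -3.393 2.473
vertex -2.448 -3.294 2.886
vertex -3.303 -1.667 3.094
endloop
endfacet
facet normal 0.454 -0.736 -0.501
outer loop
vertex -2.448 -3.294 2.886
vertex -2.537 -2.913 2.246
vertex -1.919 -2.813 2.659
endloop
endfacet
facet normal 0.346 0.062 0.936
outer loop
vertex -2.448 -3.294 2.886
vertex -1.919 -2.813 2.659
vertex -3.303 -1.667 3.094
endloop
endfacet

endsolid
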